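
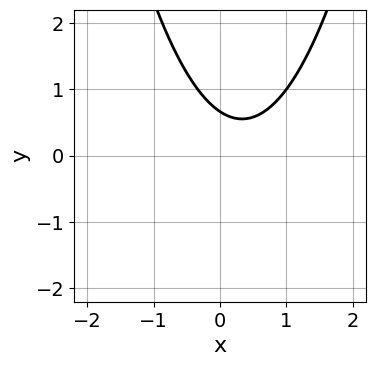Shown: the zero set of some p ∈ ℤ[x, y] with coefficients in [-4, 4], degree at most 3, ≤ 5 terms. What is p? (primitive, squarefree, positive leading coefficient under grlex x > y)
1. The degree is 2 — a generic line meets the curve in up to 2 points.
2. From the axis intercepts and sections: it misses every integer gridline on the x-axis.
3. Solving for integer coefficients yields p as stated.

3*x^2 - 2*x - 3*y + 2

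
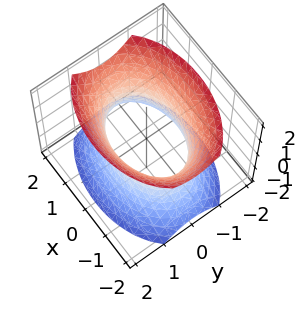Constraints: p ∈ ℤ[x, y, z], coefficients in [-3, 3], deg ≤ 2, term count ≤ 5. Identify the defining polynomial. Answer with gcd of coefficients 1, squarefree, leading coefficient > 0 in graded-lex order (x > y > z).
x^2 + 2*y^2 - z^2 - 2

(a) The degree is 2 — an hourglass — one-sheet hyperboloid; a quadric.
(b) Symmetries: it's symmetric under z → −z, forcing even powers of z; it's symmetric under y → −y, forcing even powers of y; mirror symmetry x ↦ −x ⇒ only even powers of x.
(c) From the axis intercepts and sections: among the integer gridlines, it crosses the y-axis at y ∈ {-1, 1}; it misses every integer gridline on the z-axis.
(d) Matching integer coefficients to the picture gives p.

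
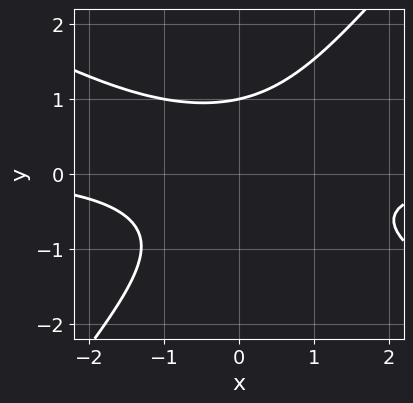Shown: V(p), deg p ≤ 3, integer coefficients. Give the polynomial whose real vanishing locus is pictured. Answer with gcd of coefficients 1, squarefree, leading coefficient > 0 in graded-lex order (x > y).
The degree is 3 — a generic line meets the curve in up to 3 points.
Checking where it meets the axes: it meets the y-axis at y = 1 (among the integer gridlines); no x-intercept at any integer in the box.
Together with the visible shape, these determine p as stated.

2*x^2*y + 2*x*y^2 - 3*y^3 + 3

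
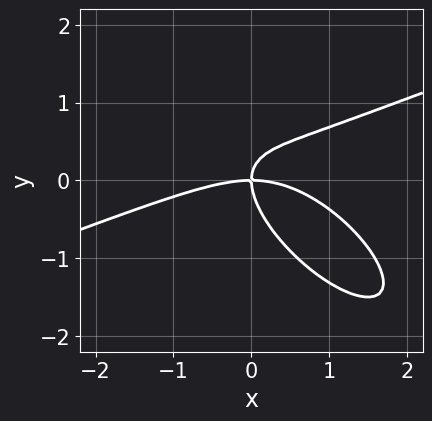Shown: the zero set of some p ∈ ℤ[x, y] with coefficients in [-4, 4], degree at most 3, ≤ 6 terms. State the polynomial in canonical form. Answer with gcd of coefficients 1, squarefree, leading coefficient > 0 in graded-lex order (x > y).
(a) The degree is 3 — no degree-2 curve has this shape.
(b) Checking where it meets the axes: one y-axis crossing is at y = 0; it crosses the x-axis at the gridline x = 0.
(c) Putting this together gives p.

x^3 - x^2*y - 3*x*y^2 - 3*y^3 + 3*x*y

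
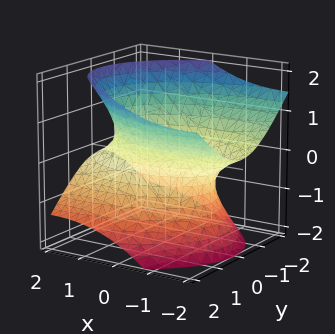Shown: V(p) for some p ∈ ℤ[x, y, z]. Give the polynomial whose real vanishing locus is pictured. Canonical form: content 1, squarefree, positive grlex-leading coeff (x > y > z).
1. deg p = 2. No degree-1 surface has this shape.
2. Checking where it meets the axes: among the integer gridlines, it crosses the y-axis at y ∈ {-1, 1}; it misses every integer gridline on the z-axis.
3. These observations pin down the coefficients.

x^2 + 3*x*z + 3*y^2 - 3*z^2 - 3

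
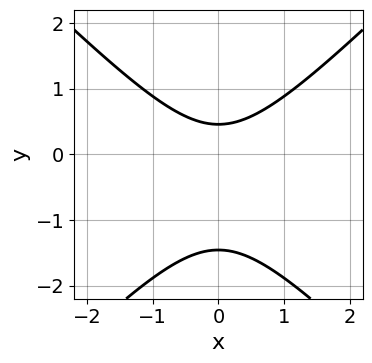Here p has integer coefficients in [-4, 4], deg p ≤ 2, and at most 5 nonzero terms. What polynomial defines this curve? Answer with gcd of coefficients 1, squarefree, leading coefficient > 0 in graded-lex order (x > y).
3*x^2 - 3*y^2 - 3*y + 2

(a) Degree: no degree-1 curve has this shape, so deg p = 2.
(b) Symmetries: mirror symmetry x ↦ −x ⇒ only even powers of x.
(c) Against the integer gridlines: it misses every integer gridline on the x-axis.
(d) The integer polynomial consistent with all of this is the stated p.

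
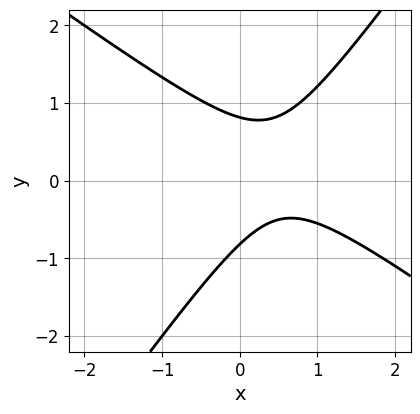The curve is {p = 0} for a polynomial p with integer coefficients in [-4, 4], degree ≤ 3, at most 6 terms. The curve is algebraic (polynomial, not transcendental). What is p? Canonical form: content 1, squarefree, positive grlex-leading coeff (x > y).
deg p = 2.
Against the integer gridlines: no x-intercept at any integer in the box.
Assembling these constraints gives the stated polynomial.

3*x^2 + 2*x*y - 3*y^2 - 3*x + 2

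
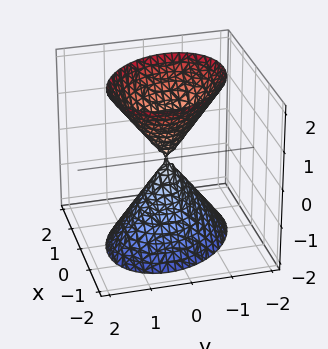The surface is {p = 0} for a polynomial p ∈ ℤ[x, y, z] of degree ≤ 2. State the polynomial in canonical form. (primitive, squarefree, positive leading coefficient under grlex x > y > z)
1. There are 2 components. Treating them together as one polynomial.
2. The degree is 2 — the shape is more complex than any degree-1 surface.
3. Against the integer gridlines: one x-axis crossing is at x = 0; it crosses the y-axis at the gridline y = 0; one z-axis crossing is at z = 0.
4. These observations pin down the coefficients.

2*x^2 + x*y + 2*y^2 - z^2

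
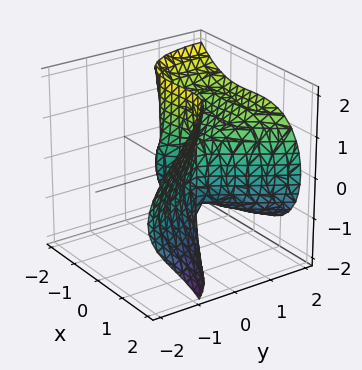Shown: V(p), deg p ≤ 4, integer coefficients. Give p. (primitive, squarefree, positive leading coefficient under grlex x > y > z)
1. deg p = 3. The shape is more complex than any degree-2 surface.
2. From the visible intercepts: it meets the y-axis at y = 0 (among the integer gridlines); every point of the z-axis in the box is on the surface; it meets the x-axis at x = 0 (among the integer gridlines).
3. These observations pin down the coefficients.

2*x^3 + 3*y*z^2 - 3*y^2 - x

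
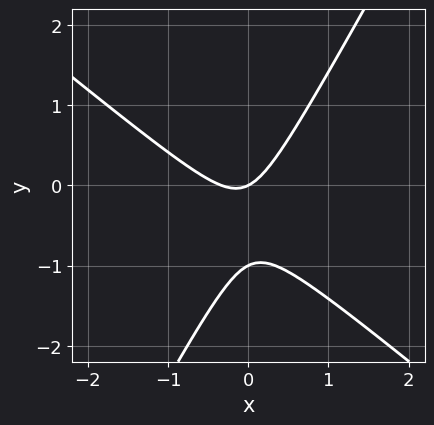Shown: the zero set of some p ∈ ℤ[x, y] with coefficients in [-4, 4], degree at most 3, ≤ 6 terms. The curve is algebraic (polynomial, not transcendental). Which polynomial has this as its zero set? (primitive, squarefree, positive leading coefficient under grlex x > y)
3*x^2 + 2*x*y - 2*y^2 + x - 2*y

1. Degree: no degree-1 curve has this shape, so deg p = 2.
2. From the visible intercepts: one x-axis crossing is at x = 0; the y-axis gridline crossings are at y ∈ {-1, 0}.
3. The integer polynomial consistent with all of this is the stated p.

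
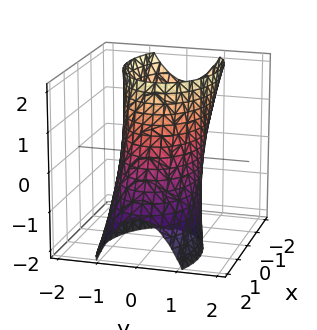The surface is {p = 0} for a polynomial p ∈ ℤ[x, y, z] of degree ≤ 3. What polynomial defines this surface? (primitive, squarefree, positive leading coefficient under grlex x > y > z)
1. deg p = 2. A generic line meets the surface in up to 2 points.
2. Against the integer gridlines: it misses every integer gridline on the z-axis; the y-axis gridline crossings are at y ∈ {-1, 1}.
3. Together with the visible shape, these determine p as stated.

x^2 + x*z + 2*y^2 - 2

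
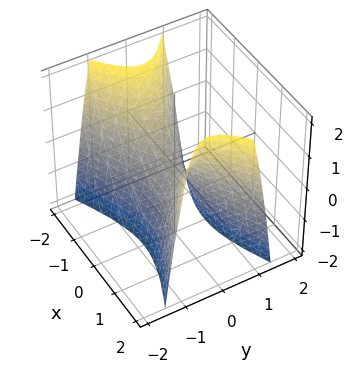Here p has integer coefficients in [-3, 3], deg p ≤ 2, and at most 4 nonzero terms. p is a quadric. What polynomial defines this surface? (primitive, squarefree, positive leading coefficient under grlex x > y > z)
x^2 - 3*y^2 - z

1. The degree is 2 — a hyperbolic paraboloid; a quadric.
2. Symmetries: the x ↦ −x reflection is a symmetry, so x appears only in even powers; mirror symmetry y ↦ −y ⇒ only even powers of y.
3. Observable constraints: it meets the x-axis at x = 0 (among the integer gridlines); it meets the y-axis at y = 0 (among the integer gridlines); one z-axis crossing is at z = 0.
4. Putting this together gives p.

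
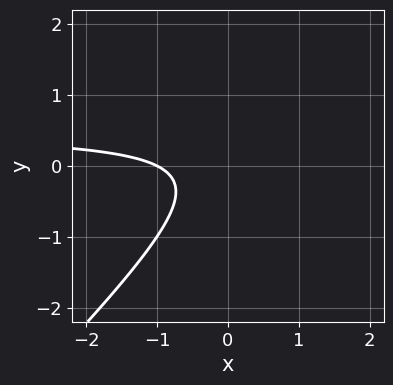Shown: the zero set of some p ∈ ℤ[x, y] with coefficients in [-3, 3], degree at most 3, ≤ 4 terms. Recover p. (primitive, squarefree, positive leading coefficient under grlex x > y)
2*x*y - 2*y^2 - x - 1

First, degree: no degree-1 curve has this shape, so deg p = 2.
Next, from the axis intercepts and sections: one x-axis crossing is at x = -1; it misses every integer gridline on the y-axis.
Finally, fitting integer coefficients to these (and the overall shape) gives p.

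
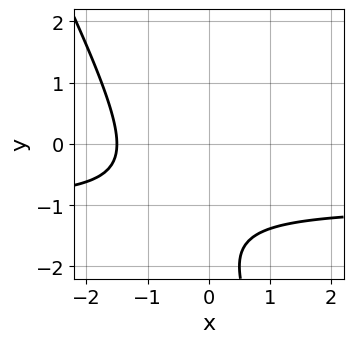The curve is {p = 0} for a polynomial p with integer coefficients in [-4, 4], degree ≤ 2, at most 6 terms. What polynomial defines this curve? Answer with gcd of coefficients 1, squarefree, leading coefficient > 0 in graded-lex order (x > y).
2*x*y + y^2 + 2*x + 3*y + 3

First, degree: no degree-1 curve has this shape, so deg p = 2.
Next, checking where it meets the axes: no y-intercept at any integer in the box.
Finally, fitting integer coefficients to these (and the overall shape) gives p.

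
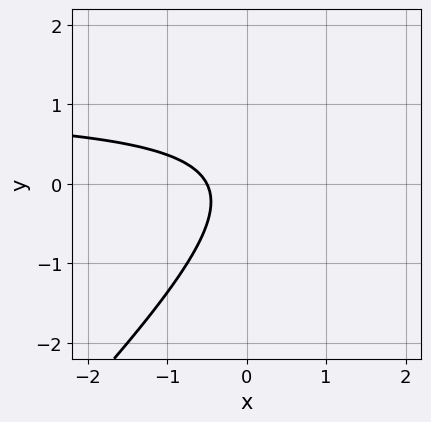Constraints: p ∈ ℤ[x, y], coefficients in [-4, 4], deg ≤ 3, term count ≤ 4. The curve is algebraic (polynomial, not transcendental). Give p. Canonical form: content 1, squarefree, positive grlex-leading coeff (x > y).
1. deg p = 2. A generic line meets the curve in up to 2 points.
2. Reading off the gridlines: the curve avoids every integer y-axis point in the box.
3. Together with the visible shape, these determine p as stated.

2*x*y - 2*y^2 - 2*x - 1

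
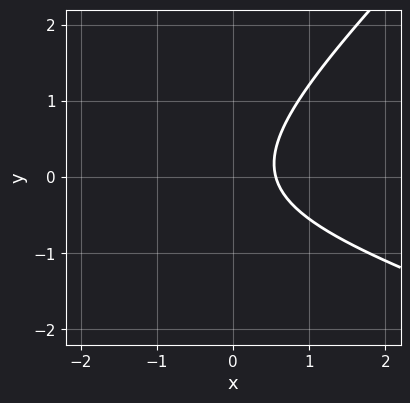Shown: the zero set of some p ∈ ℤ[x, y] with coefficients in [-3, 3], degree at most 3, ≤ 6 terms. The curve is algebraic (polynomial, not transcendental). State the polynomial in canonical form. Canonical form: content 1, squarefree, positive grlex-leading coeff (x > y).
The degree is 2 — no degree-1 curve has this shape.
Against the integer gridlines: no y-intercept at any integer in the box.
Putting this together gives p.

x^2 + 2*x*y - 3*y^2 + 3*x - 2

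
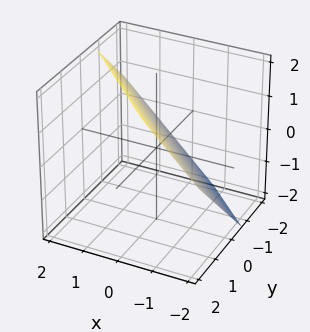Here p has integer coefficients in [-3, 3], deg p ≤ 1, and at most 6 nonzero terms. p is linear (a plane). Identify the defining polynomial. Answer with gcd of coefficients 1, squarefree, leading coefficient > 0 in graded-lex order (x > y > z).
First, the degree is 1 — every cross-section is a straight line — this is a plane.
Finally, putting this together gives p.

3*x + 3*y - 3*z + 2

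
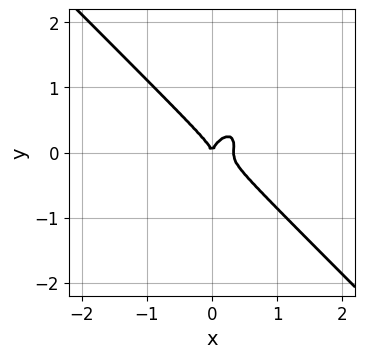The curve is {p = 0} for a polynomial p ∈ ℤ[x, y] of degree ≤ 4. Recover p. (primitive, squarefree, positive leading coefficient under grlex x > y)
3*x^3 - x*y^2 + 2*y^3 - x^2

First, degree: a generic line meets the curve in up to 3 points, so deg p = 3.
Next, against the integer gridlines: it meets the y-axis at y = 0 (among the integer gridlines); it meets the x-axis at x = 0 (among the integer gridlines).
Finally, the integer polynomial consistent with all of this is the stated p.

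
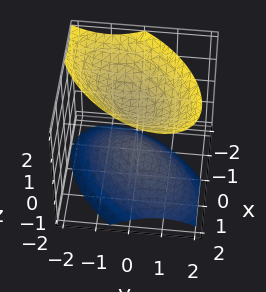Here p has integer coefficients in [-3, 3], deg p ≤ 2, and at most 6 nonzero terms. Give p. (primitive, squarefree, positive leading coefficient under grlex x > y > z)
3*x^2 - 3*x*y + x*z + 3*y^2 - 3*z^2 + 2

I count 2 distinct pieces. They look like related sheets of one shape, so recover p as a whole.
The degree is 2 — a generic line meets the surface in up to 2 points.
From the axis intercepts and sections: the surface avoids every integer x-axis point in the box; the surface avoids every integer y-axis point in the box.
Fitting integer coefficients to these (and the overall shape) gives p.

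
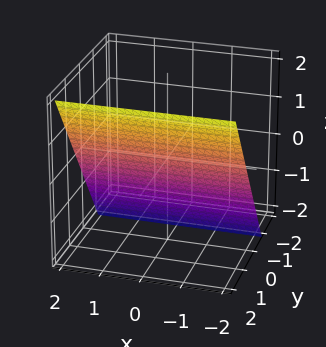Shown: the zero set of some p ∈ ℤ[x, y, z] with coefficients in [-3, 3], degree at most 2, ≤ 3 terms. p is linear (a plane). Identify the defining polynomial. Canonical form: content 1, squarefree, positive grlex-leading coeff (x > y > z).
First, deg p = 1.
Then, against the integer gridlines: it crosses the z-axis at the gridline z = -1; the surface avoids every integer x-axis point in the box.
Finally, the integer polynomial consistent with all of this is the stated p.

3*y - 2*z - 2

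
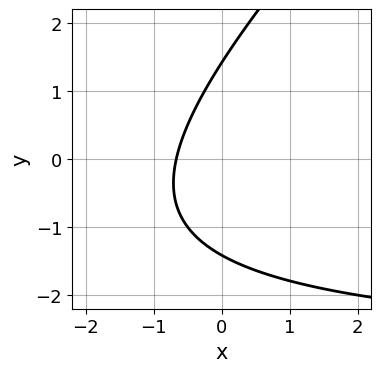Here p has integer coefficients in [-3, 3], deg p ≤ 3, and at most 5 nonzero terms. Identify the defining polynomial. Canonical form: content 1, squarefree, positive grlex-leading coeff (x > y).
x*y - y^2 + 3*x + 2

Degree: a generic line meets the curve in up to 2 points, so deg p = 2.
Putting this together gives p.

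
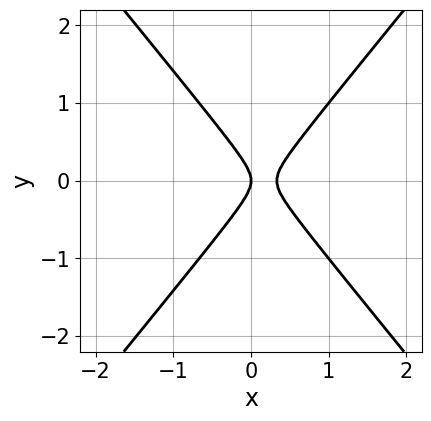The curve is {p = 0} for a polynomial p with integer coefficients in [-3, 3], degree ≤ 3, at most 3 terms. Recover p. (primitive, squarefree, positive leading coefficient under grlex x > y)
3*x^2 - 2*y^2 - x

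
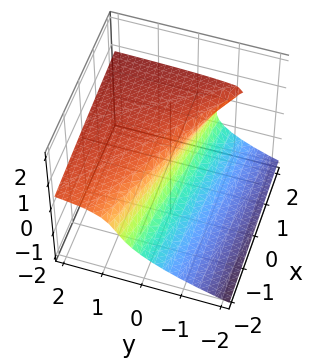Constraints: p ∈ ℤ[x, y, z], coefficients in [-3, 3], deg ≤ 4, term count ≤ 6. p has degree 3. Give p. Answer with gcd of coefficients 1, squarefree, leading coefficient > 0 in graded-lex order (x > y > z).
3*z^3 + 3*y*z - x - 3*y

1. The degree is 3 — no degree-2 surface has this shape.
2. From the visible intercepts: one y-axis crossing is at y = 0; one x-axis crossing is at x = 0.
3. These observations pin down the coefficients.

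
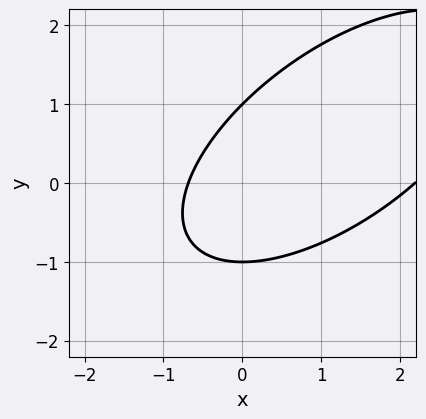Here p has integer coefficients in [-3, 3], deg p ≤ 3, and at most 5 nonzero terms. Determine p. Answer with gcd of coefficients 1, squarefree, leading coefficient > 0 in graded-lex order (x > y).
1. The degree is 2 — a generic line meets the curve in up to 2 points.
2. Observable constraints: the y-axis gridline crossings are at y ∈ {-1, 1}.
3. Fitting integer coefficients to these (and the overall shape) gives p.

2*x^2 - 3*x*y + 3*y^2 - 3*x - 3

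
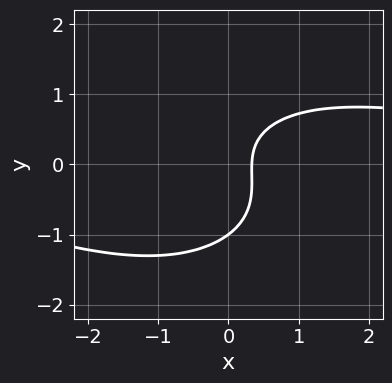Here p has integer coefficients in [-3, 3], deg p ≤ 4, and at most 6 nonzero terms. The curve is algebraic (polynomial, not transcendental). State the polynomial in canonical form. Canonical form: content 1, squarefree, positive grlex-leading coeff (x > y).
Degree: no degree-2 curve has this shape, so deg p = 3.
Reading off the gridlines: it crosses the y-axis at the gridline y = -1.
The integer polynomial consistent with all of this is the stated p.

x^2*y + 2*y^3 + y^2 - 3*x + 1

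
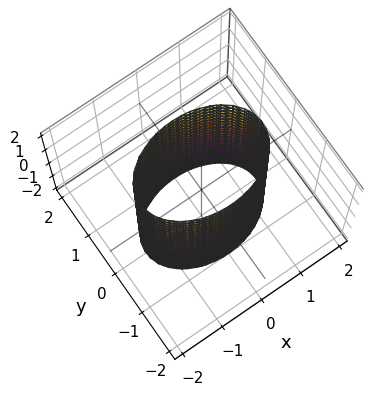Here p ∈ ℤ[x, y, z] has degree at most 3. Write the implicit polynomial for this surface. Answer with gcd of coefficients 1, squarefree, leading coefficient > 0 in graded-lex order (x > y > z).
x^2 + 2*y^2 - 2

First, the degree is 2 — a cylinder; a quadric.
Then, symmetries: mirror symmetry x ↦ −x ⇒ only even powers of x; mirror symmetry z ↦ −z ⇒ only even powers of z; it's symmetric under y → −y, forcing even powers of y.
Then, checking where it meets the axes: it misses every integer gridline on the z-axis; among the integer gridlines, it crosses the y-axis at y ∈ {-1, 1}.
Finally, putting this together gives p.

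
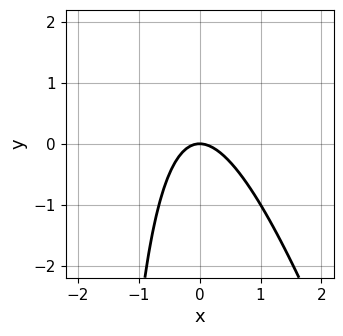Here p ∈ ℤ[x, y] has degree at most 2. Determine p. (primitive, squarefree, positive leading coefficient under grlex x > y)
1. deg p = 2. A generic line meets the curve in up to 2 points.
2. Checking where it meets the axes: it crosses the x-axis at the gridline x = 0; it crosses the y-axis at the gridline y = 0.
3. Putting this together gives p.

3*x^2 + x*y + 2*y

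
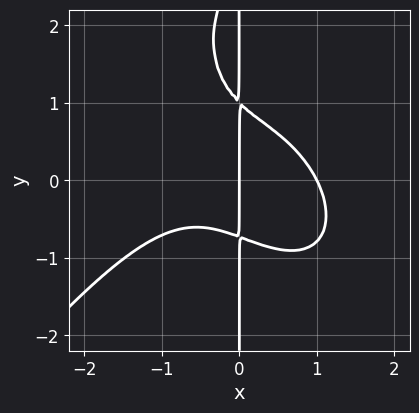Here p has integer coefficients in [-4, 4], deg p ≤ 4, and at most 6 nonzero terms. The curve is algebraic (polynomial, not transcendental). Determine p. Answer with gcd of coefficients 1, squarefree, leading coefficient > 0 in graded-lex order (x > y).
2*x^4 - x*y^3 + 3*x^2*y + 3*x*y^2 - 2*x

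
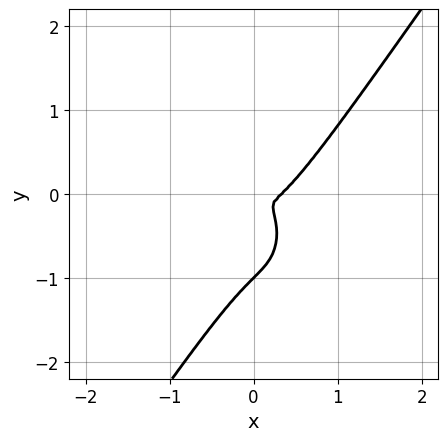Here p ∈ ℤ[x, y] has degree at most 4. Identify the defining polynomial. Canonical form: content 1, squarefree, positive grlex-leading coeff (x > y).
3*x^3 - y^3 - x^2 - x*y - y^2

The degree is 3 — a generic line meets the curve in up to 3 points.
Observable constraints: it meets the y-axis at y = -1 (among the integer gridlines).
Assembling these constraints gives the stated polynomial.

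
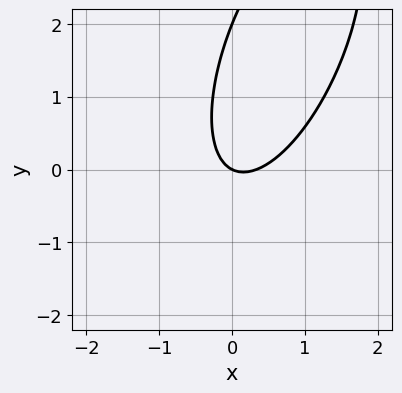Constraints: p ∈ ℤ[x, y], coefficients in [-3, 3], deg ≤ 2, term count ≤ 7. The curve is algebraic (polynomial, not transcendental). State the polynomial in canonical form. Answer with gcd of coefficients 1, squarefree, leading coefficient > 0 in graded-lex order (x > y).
deg p = 2.
Reading off the gridlines: it meets the x-axis at x = 0 (among the integer gridlines); among the integer gridlines, it crosses the y-axis at y ∈ {0, 2}.
Fitting integer coefficients to these (and the overall shape) gives p.

3*x^2 - 2*x*y + y^2 - x - 2*y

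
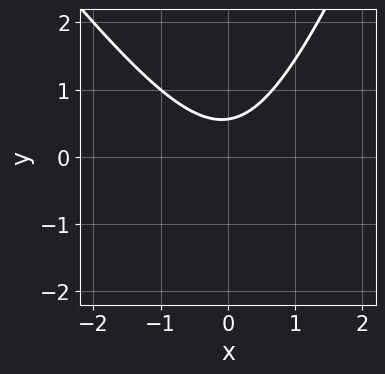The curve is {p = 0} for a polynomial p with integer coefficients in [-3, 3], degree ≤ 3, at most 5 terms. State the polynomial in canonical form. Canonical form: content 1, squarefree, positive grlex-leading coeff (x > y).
3*x^2 + x*y - y^2 - 3*y + 2

1. The degree is 2 — no degree-1 curve has this shape.
2. From the visible intercepts: the curve avoids every integer x-axis point in the box.
3. Solving for integer coefficients yields p as stated.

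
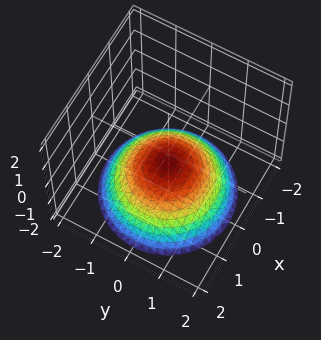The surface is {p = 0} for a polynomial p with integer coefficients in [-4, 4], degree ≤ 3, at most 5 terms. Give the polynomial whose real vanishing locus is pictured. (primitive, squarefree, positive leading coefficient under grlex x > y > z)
Degree: a generic line meets the surface in up to 2 points, so deg p = 2.
Symmetries: rotational symmetry about the z-axis ⇒ p depends on x, y only through x² + y².
Checking where it meets the axes: no y-intercept at any integer in the box; a circular section at z = -2 has radius between 1 and 2; no x-intercept at any integer in the box.
These observations pin down the coefficients.

x^2 + y^2 + 2*z + 1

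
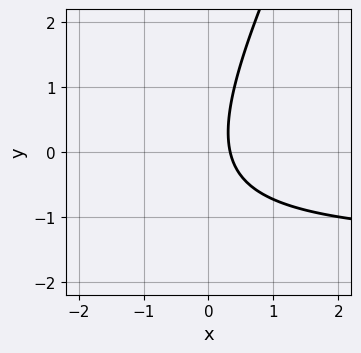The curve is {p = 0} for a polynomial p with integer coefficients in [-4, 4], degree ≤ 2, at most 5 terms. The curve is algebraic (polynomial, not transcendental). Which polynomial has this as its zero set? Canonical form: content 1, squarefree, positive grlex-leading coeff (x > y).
First, deg p = 2. No degree-1 curve has this shape.
Next, from the axis intercepts and sections: no y-intercept at any integer in the box.
Finally, assembling these constraints gives the stated polynomial.

2*x*y - y^2 + 3*x - 1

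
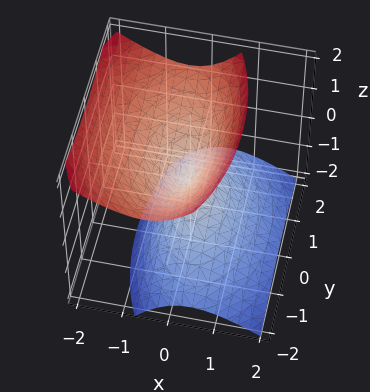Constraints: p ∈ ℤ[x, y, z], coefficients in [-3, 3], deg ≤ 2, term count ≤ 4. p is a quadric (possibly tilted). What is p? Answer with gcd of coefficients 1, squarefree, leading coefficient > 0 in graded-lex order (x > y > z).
The picture has 2 separate pieces.
Degree: no degree-1 surface has this shape, so deg p = 2.
Observable constraints: it crosses the y-axis at the gridline y = 0; one z-axis crossing is at z = 0.
Fitting integer coefficients to these (and the overall shape) gives p.

3*x^2 + 2*x*z + y^2 - 2*z^2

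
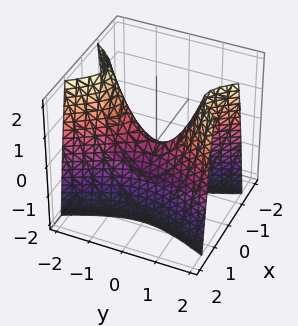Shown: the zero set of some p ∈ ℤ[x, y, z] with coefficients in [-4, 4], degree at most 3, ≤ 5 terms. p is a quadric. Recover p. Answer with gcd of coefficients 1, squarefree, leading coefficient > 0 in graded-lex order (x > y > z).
3*x^2 - y^2 + z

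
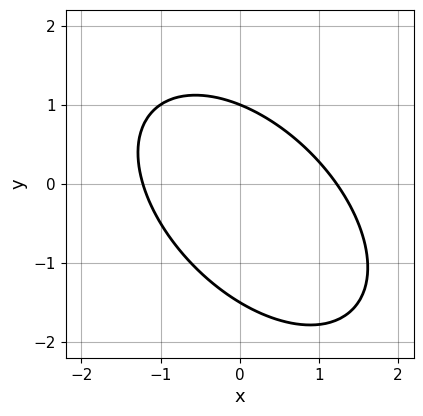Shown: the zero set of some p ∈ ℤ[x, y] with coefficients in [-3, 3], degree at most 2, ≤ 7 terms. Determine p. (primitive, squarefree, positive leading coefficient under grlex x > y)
deg p = 2.
From the visible intercepts: it meets the y-axis at y = 1 (among the integer gridlines).
The integer polynomial consistent with all of this is the stated p.

2*x^2 + 2*x*y + 2*y^2 + y - 3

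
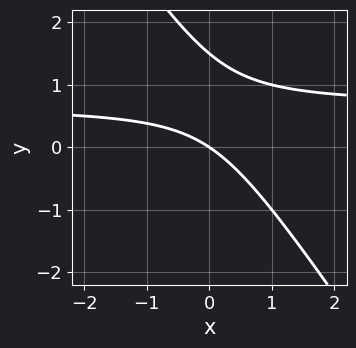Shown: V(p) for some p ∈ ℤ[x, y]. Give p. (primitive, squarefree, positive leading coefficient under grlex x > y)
3*x*y + 2*y^2 - 2*x - 3*y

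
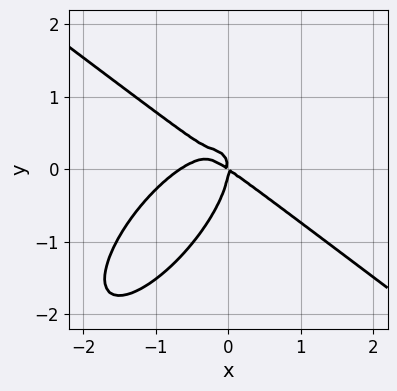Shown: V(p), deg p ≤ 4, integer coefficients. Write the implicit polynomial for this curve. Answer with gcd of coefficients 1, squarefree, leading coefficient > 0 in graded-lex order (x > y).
3*x^3 - 3*x*y^2 + 3*y^3 + 2*x^2 + 3*x*y

deg p = 3.
From the axis intercepts and sections: one y-axis crossing is at y = 0; it meets the x-axis at x = 0 (among the integer gridlines).
Fitting integer coefficients to these (and the overall shape) gives p.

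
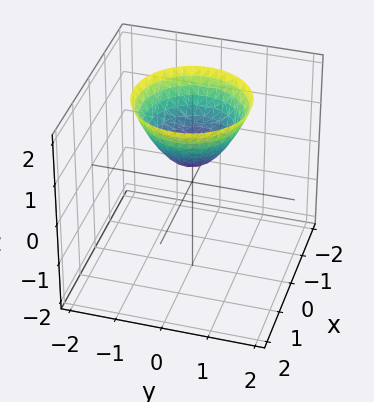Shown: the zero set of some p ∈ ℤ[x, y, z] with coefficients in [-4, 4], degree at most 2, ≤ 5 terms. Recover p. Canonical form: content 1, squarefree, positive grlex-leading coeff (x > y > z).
2*x^2 + 2*y^2 - 2*z + 1

The degree is 2 — no degree-1 surface has this shape.
Symmetries: rotational symmetry about the z-axis ⇒ p depends on x, y only through x² + y².
From the visible intercepts: no y-intercept at any integer in the box; a circular section at z = 1 has radius between 0 and 1.
Matching integer coefficients to the picture gives p.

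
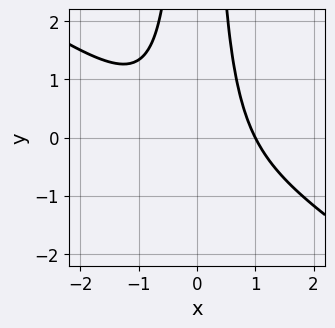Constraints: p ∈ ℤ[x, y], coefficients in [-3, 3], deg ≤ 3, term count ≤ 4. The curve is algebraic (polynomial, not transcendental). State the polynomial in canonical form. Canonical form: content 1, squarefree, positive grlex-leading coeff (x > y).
(a) deg p = 3.
(b) Reading off the gridlines: it crosses the x-axis at the gridline x = 1; it misses every integer gridline on the y-axis.
(c) Solving for integer coefficients yields p as stated.

2*x^3 + 3*x^2*y - 2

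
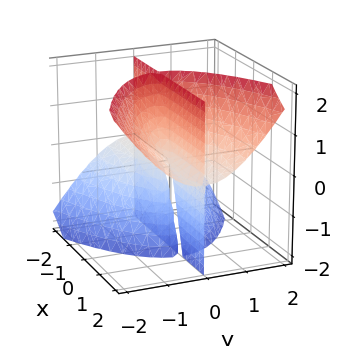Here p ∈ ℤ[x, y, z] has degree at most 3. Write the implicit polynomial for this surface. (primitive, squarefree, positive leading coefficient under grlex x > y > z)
(a) There are 3 components. They look like related sheets of one shape, so recover p as a whole.
(b) deg p = 3. A generic line meets the surface in up to 3 points.
(c) Checking where it meets the axes: the visible x-axis segment lies entirely on the surface; it crosses the y-axis at the gridline y = 0; every point of the z-axis in the box is on the surface.
(d) Solving for integer coefficients yields p as stated.

3*x*y*z - 3*y^3 + y*z^2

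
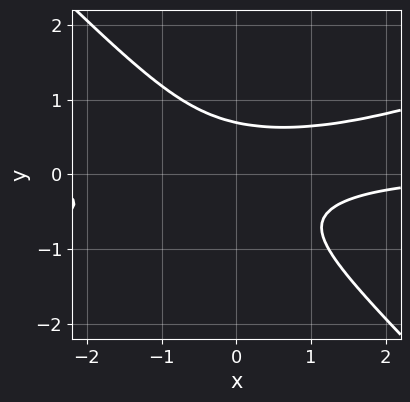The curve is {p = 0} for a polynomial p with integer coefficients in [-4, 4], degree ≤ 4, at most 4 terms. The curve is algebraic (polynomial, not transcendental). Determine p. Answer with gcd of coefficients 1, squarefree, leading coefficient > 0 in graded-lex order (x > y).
x^2*y - 2*x*y^2 - 3*y^3 + 1

The degree is 3 — the shape is more complex than any degree-2 curve.
Checking where it meets the axes: it misses every integer gridline on the x-axis.
Solving for integer coefficients yields p as stated.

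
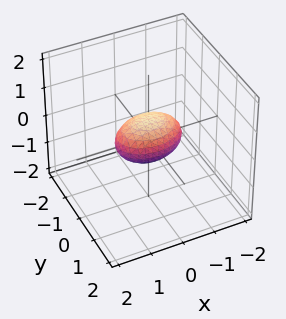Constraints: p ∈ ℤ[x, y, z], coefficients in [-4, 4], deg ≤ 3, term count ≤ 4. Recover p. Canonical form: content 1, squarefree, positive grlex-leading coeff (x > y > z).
x^2 + 2*y^2 + 2*z^2 - 1

1. Degree: bounded and convex; a quadric, so deg p = 2.
2. Symmetries: it's symmetric under z → −z, forcing even powers of z; mirror symmetry x ↦ −x ⇒ only even powers of x; mirror symmetry y ↦ −y ⇒ only even powers of y.
3. Observable constraints: the x-axis gridline crossings are at x ∈ {-1, 1}.
4. Fitting integer coefficients to these (and the overall shape) gives p.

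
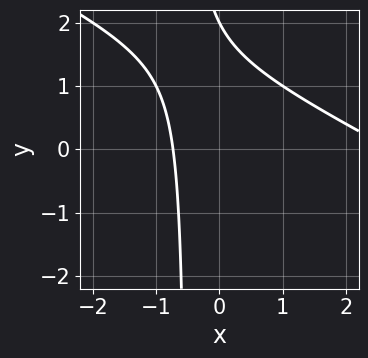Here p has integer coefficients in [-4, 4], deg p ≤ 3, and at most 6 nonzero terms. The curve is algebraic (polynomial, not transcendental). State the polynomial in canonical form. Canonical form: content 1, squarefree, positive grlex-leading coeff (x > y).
x^2 + 2*x*y - 2*x + y - 2

(a) Degree: no degree-1 curve has this shape, so deg p = 2.
(b) Against the integer gridlines: it crosses the y-axis at the gridline y = 2.
(c) Assembling these constraints gives the stated polynomial.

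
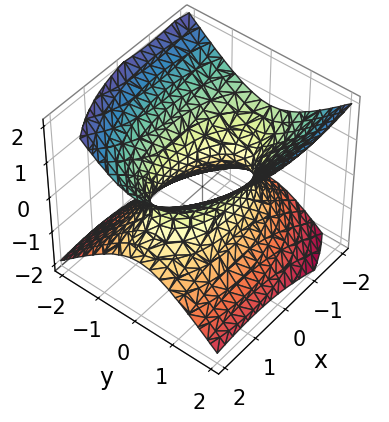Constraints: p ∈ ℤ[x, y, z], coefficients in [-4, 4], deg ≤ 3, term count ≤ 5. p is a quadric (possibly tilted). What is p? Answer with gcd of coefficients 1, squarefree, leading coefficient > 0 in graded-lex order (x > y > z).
First, the degree is 2 — no degree-1 surface has this shape.
Then, against the integer gridlines: the surface avoids every integer z-axis point in the box.
Finally, solving for integer coefficients yields p as stated.

x^2 + x*z + 3*y^2 - 3*z^2 - 2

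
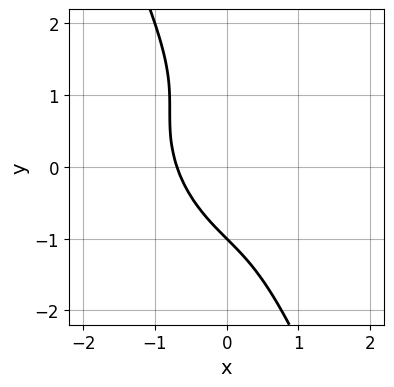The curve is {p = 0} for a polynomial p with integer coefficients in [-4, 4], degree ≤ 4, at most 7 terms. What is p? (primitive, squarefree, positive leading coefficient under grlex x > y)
3*x^3 + 3*x^2*y + 3*x*y^2 + y^3 + 1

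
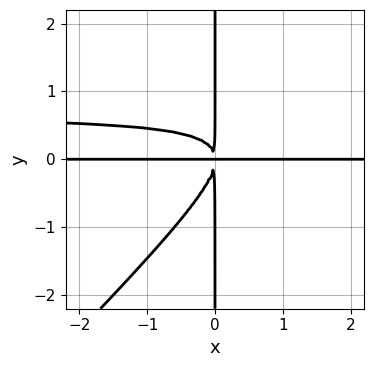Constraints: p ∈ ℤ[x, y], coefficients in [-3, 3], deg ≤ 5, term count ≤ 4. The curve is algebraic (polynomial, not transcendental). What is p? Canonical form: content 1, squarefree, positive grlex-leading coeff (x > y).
3*x^2*y^2 - 3*x*y^3 - 2*x^2*y

(a) Degree: the shape is more complex than any degree-3 curve, so deg p = 4.
(b) From the axis intercepts and sections: every point of the x-axis in the box is on the curve; every point of the y-axis in the box is on the curve.
(c) These observations pin down the coefficients.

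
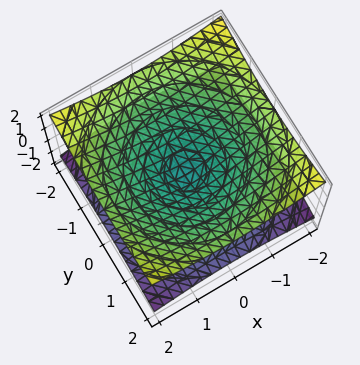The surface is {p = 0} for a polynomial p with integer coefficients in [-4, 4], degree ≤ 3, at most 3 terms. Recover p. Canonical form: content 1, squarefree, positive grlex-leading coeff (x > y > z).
x^2 + y^2 - 3*z^2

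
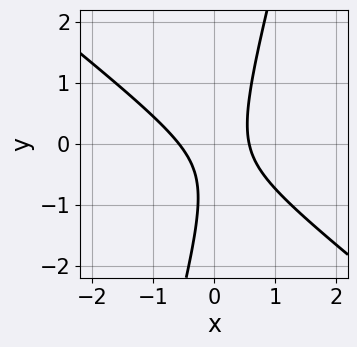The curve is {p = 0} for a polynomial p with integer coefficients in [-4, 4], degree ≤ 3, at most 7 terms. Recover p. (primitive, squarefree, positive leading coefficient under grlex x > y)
3*x^2 + 3*x*y - y^2 - y - 1

deg p = 2.
From the axis intercepts and sections: no y-intercept at any integer in the box.
Together with the visible shape, these determine p as stated.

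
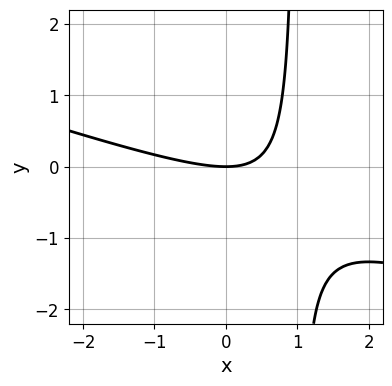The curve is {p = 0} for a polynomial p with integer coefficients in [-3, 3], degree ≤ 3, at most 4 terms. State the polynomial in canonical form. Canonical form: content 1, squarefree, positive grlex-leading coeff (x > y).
x^2 + 3*x*y - 3*y

1. Degree: the shape is more complex than any degree-1 curve, so deg p = 2.
2. Reading off the gridlines: it crosses the y-axis at the gridline y = 0; it crosses the x-axis at the gridline x = 0.
3. Fitting integer coefficients to these (and the overall shape) gives p.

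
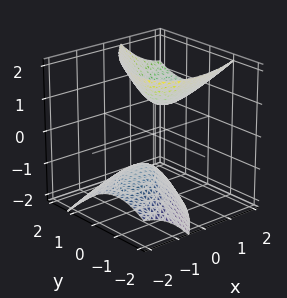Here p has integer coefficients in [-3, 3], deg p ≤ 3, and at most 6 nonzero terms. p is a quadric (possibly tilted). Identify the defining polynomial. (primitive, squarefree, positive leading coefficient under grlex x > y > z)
1. The picture has 2 separate pieces. Treating them together as one polynomial.
2. The degree is 2 — a generic line meets the surface in up to 2 points.
3. Reading off the gridlines: it misses every integer gridline on the x-axis; no y-intercept at any integer in the box.
4. The integer polynomial consistent with all of this is the stated p. Check: (0, 0, 1) on the z-axis lies on the surface, and p(0, 0, 1) = 0. ✓

2*x^2 - 3*x*y - 3*x*z + 3*y^2 - 2*z^2 + 2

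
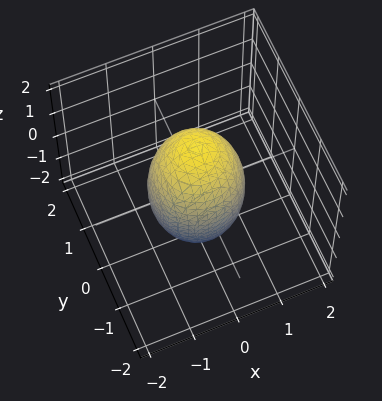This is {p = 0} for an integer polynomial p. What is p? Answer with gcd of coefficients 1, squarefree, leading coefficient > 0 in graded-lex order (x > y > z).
3*x^2 + 3*y^2 + z^2 - 3

First, degree: bounded and convex; a quadric, so deg p = 2.
Next, symmetries: rotational symmetry about the z-axis ⇒ p depends on x, y only through x² + y²; it's symmetric under z → −z, forcing even powers of z.
Then, reading off the gridlines: a circular section at z = 0 has radius exactly 1; among the integer gridlines, it crosses the x-axis at x ∈ {-1, 1}; the y-axis gridline crossings are at y ∈ {-1, 1}.
Finally, solving for integer coefficients yields p as stated.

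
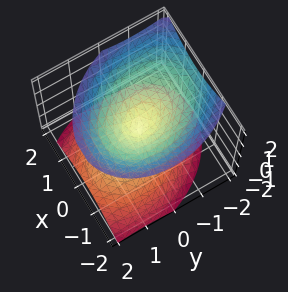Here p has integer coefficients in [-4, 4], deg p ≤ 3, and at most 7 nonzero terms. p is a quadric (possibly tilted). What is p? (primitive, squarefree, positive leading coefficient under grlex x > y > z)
3*x^2 + x*y + 2*y^2 + y*z - 3*z^2

First, there are 2 components. Treating them together as one polynomial.
Then, the degree is 2 — a generic line meets the surface in up to 2 points.
Then, against the integer gridlines: one z-axis crossing is at z = 0; it meets the y-axis at y = 0 (among the integer gridlines).
Finally, putting this together gives p.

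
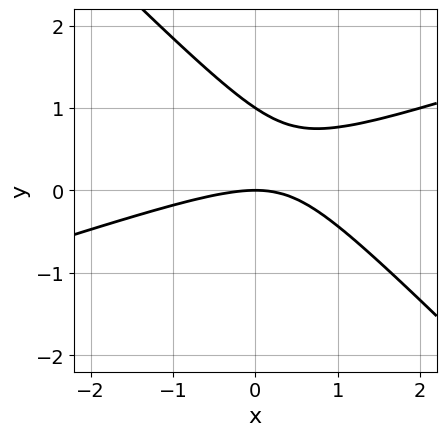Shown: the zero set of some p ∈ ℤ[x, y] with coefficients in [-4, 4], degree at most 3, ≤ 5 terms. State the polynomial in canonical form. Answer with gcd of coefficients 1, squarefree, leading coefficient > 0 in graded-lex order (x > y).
x^2 - 2*x*y - 3*y^2 + 3*y

1. Degree: a generic line meets the curve in up to 2 points, so deg p = 2.
2. Observable constraints: it crosses the x-axis at the gridline x = 0; among the integer gridlines, it crosses the y-axis at y ∈ {0, 1}.
3. Together with the visible shape, these determine p as stated.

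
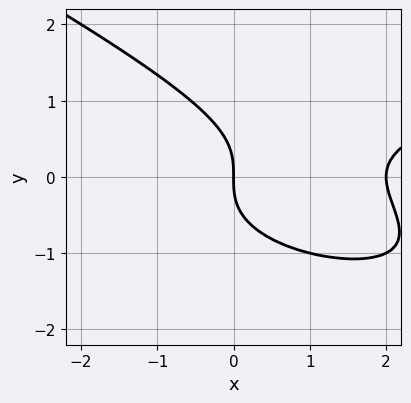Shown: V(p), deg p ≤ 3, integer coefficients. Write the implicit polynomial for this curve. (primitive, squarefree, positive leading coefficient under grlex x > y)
x*y^2 + 2*y^3 - x^2 + 2*x

First, deg p = 3. The shape is more complex than any degree-2 curve.
Next, checking where it meets the axes: among the integer gridlines, it crosses the x-axis at x ∈ {0, 2}; it meets the y-axis at y = 0 (among the integer gridlines).
Finally, fitting integer coefficients to these (and the overall shape) gives p.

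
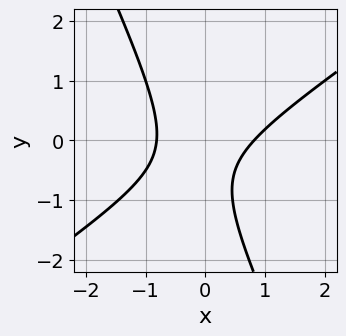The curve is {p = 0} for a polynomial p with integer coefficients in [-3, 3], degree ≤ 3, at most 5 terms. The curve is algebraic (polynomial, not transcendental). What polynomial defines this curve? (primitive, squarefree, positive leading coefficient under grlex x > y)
3*x^2 - 3*x*y - 2*y^2 - 2*y - 2

First, deg p = 2. The shape is more complex than any degree-1 curve.
Then, against the integer gridlines: the curve avoids every integer y-axis point in the box.
Finally, matching integer coefficients to the picture gives p.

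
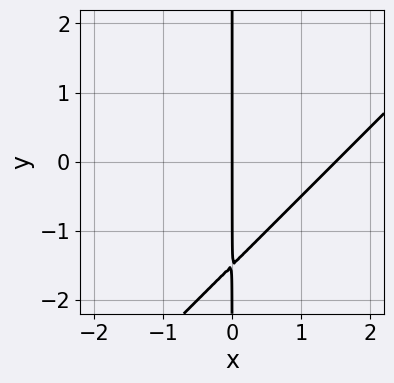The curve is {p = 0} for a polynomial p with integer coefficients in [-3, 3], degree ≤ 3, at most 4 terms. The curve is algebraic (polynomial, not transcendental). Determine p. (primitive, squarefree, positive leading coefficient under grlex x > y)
2*x^2 - 2*x*y - 3*x

First, the degree is 2 — no degree-1 curve has this shape.
Then, checking where it meets the axes: the visible y-axis segment lies entirely on the curve; one x-axis crossing is at x = 0.
Finally, matching integer coefficients to the picture gives p.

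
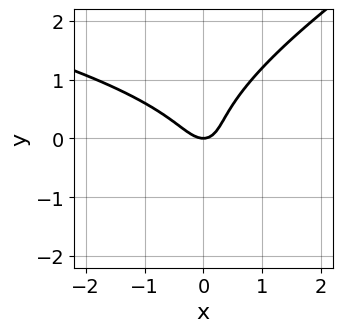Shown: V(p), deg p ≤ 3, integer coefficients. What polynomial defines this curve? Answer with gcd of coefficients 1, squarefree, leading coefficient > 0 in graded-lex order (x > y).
The degree is 3 — a generic line meets the curve in up to 3 points.
Against the integer gridlines: it crosses the x-axis at the gridline x = 0; it crosses the y-axis at the gridline y = 0.
These observations pin down the coefficients.

x*y^2 - 2*y^3 + 2*x^2 + x*y - y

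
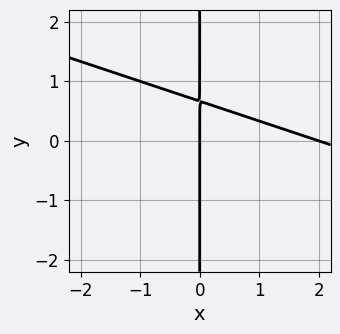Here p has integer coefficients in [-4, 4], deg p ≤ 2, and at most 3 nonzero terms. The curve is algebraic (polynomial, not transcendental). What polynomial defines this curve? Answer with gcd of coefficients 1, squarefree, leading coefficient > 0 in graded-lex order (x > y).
x^2 + 3*x*y - 2*x

1. The degree is 2 — no degree-1 curve has this shape.
2. Checking where it meets the axes: the x-axis gridline crossings are at x ∈ {0, 2}; the visible y-axis segment lies entirely on the curve.
3. Assembling these constraints gives the stated polynomial.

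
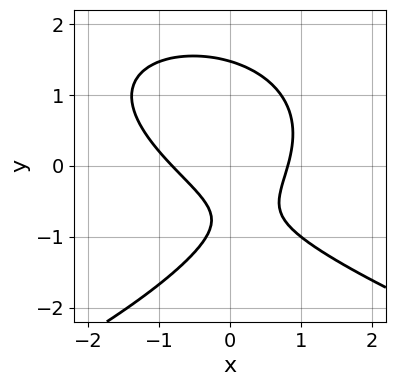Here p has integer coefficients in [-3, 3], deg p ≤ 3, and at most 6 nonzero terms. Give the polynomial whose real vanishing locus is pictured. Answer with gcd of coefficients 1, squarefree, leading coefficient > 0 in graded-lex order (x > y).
2*y^3 + 3*x^2 + 2*x*y - 3*y - 2

First, deg p = 3. The shape is more complex than any degree-2 curve.
Finally, solving for integer coefficients yields p as stated.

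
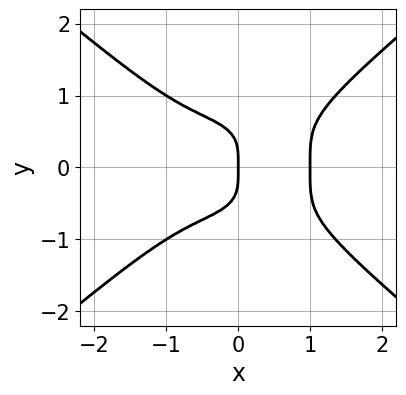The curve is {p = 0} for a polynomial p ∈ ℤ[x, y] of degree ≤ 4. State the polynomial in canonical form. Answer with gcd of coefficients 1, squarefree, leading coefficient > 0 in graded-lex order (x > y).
First, the degree is 4 — the shape is more complex than any degree-3 curve.
Next, symmetries: the y ↦ −y reflection is a symmetry, so y appears only in even powers.
Next, from the axis intercepts and sections: one y-axis crossing is at y = 0; among the integer gridlines, it crosses the x-axis at x ∈ {0, 1}.
Finally, solving for integer coefficients yields p as stated.

x^4 - 2*y^4 - x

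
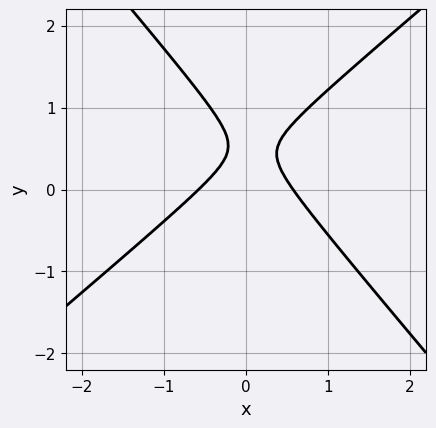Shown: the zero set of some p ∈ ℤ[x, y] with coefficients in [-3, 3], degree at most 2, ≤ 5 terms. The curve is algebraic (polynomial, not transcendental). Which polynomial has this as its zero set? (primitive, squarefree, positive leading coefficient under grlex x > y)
3*x^2 - x*y - 3*y^2 + 3*y - 1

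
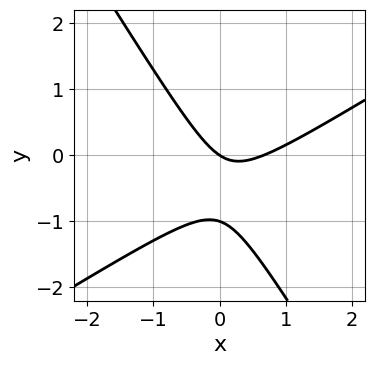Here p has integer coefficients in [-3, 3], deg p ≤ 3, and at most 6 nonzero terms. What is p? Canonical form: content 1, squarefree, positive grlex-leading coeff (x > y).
(a) Degree: a generic line meets the curve in up to 2 points, so deg p = 2.
(b) From the axis intercepts and sections: one x-axis crossing is at x = 0; among the integer gridlines, it crosses the y-axis at y ∈ {-1, 0}.
(c) Solving for integer coefficients yields p as stated.

3*x^2 - 3*x*y - 3*y^2 - 2*x - 3*y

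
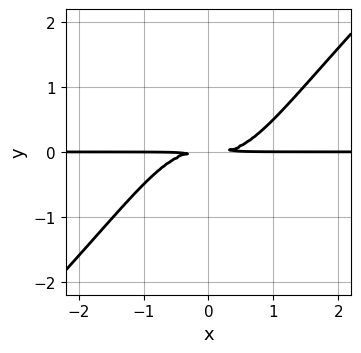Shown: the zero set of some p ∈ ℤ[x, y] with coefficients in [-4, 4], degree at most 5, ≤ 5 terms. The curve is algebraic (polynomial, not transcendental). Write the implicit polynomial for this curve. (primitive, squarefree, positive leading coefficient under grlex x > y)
x^3*y - x^2*y^2 - y^2

(a) deg p = 4. The shape is more complex than any degree-3 curve.
(b) Against the integer gridlines: the visible x-axis segment lies entirely on the curve.
(c) Together with the visible shape, these determine p as stated.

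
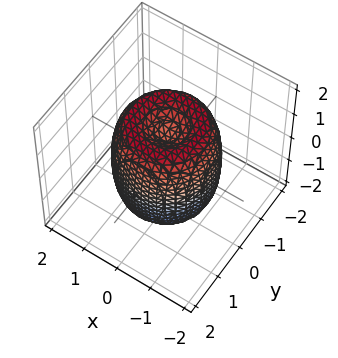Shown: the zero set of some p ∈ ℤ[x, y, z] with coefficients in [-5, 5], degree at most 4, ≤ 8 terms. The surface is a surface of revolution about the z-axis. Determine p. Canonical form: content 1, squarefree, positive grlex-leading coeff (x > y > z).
The degree is 4 — the shape is more complex than any degree-3 surface.
Symmetries: rotational symmetry about the z-axis ⇒ p depends on x, y only through x² + y².
Observable constraints: among the integer gridlines, it crosses the z-axis at z ∈ {-1, 1}; a circular section at z = 1 has radius between 1 and 2.
These observations pin down the coefficients.

2*x^4 + 4*x^2*y^2 + 2*y^4 - 3*x^2 - 3*y^2 + z^2 - 1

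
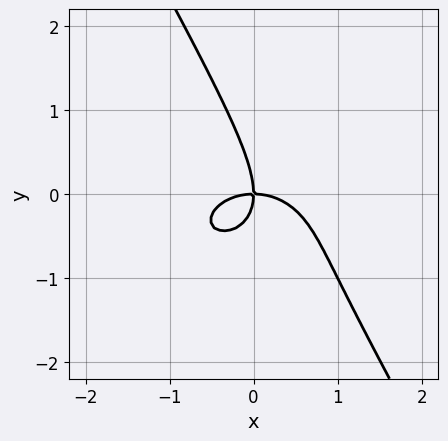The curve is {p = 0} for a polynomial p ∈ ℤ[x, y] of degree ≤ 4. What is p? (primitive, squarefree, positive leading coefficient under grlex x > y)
2*x^3 + 3*x*y^2 + 2*y^3 + 3*x*y

(a) The degree is 3 — no degree-2 curve has this shape.
(b) Checking where it meets the axes: one y-axis crossing is at y = 0; it meets the x-axis at x = 0 (among the integer gridlines).
(c) Putting this together gives p.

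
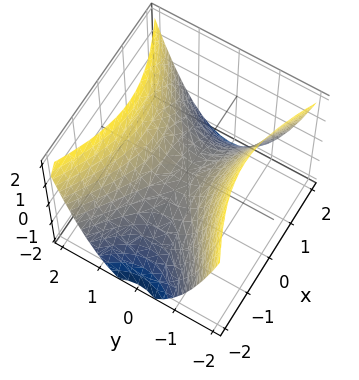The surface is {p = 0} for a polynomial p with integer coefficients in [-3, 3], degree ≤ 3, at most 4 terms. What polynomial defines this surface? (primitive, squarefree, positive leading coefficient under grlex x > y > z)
(a) deg p = 2. A hyperbolic paraboloid; a quadric.
(b) Symmetries: it's symmetric under x → −x, forcing even powers of x; the y ↦ −y reflection is a symmetry, so y appears only in even powers.
(c) Against the integer gridlines: it meets the x-axis at x = 0 (among the integer gridlines); one z-axis crossing is at z = 0.
(d) These observations pin down the coefficients.

x^2 - 2*y^2 + 2*z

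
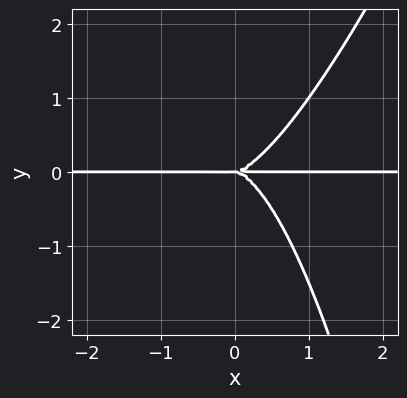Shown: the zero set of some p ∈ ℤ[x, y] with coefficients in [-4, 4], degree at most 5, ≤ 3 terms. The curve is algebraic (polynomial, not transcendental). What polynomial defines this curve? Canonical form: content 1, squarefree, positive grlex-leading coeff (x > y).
3*x^3*y - x^2*y^2 - 2*y^3

(a) Degree: the shape is more complex than any degree-3 curve, so deg p = 4.
(b) Reading off the gridlines: it crosses the y-axis at the gridline y = 0; the visible x-axis segment lies entirely on the curve.
(c) Together with the visible shape, these determine p as stated.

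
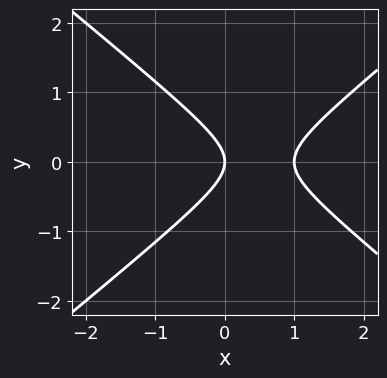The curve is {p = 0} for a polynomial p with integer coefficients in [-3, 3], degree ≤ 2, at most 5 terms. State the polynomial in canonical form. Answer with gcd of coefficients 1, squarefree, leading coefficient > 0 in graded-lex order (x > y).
2*x^2 - 3*y^2 - 2*x

Degree: a generic line meets the curve in up to 2 points, so deg p = 2.
Symmetries: it's symmetric under y → −y, forcing even powers of y.
Reading off the gridlines: among the integer gridlines, it crosses the x-axis at x ∈ {0, 1}; it crosses the y-axis at the gridline y = 0.
Matching integer coefficients to the picture gives p.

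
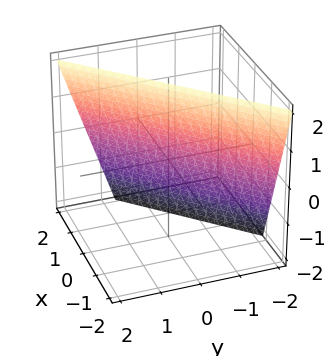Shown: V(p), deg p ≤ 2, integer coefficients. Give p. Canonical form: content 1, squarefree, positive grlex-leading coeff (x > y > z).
1. The degree is 1 — the surface is flat (a plane).
2. From the axis intercepts and sections: one z-axis crossing is at z = 2.
3. Together with the visible shape, these determine p as stated.

3*x - 3*y + z - 2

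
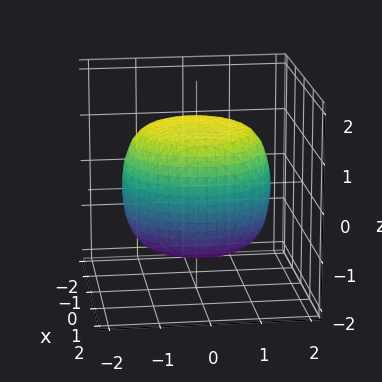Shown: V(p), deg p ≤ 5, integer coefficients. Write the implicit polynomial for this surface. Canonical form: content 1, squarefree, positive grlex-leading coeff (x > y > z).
First, deg p = 4.
Next, by symmetry, the surface is invariant under rotation about z: p = q(x² + y², z).
Then, checking where it meets the axes: a circular section at z = 0 has radius between 1 and 2.
Finally, assembling these constraints gives the stated polynomial.

x^4 + 2*x^2*y^2 + y^4 - x^2 - y^2 + 2*z^2 - 3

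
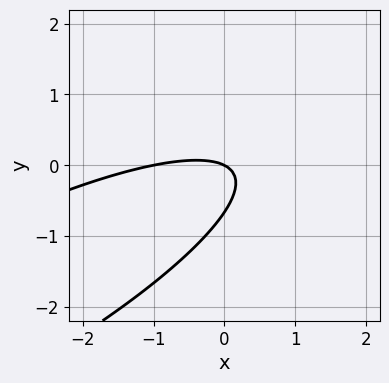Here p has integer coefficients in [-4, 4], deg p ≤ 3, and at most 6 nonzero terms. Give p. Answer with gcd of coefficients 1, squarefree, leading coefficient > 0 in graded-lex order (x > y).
x^2 - 3*x*y + 3*y^2 + x + 2*y

(a) deg p = 2. A generic line meets the curve in up to 2 points.
(b) Reading off the gridlines: among the integer gridlines, it crosses the x-axis at x ∈ {-1, 0}; one y-axis crossing is at y = 0.
(c) Solving for integer coefficients yields p as stated.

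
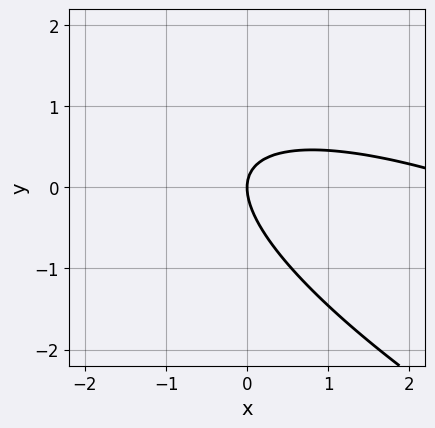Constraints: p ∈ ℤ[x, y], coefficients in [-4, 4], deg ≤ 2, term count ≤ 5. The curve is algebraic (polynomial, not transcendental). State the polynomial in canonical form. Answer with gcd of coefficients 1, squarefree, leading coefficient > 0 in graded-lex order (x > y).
1. Degree: a generic line meets the curve in up to 2 points, so deg p = 2.
2. From the visible intercepts: one x-axis crossing is at x = 0; it meets the y-axis at y = 0 (among the integer gridlines).
3. Solving for integer coefficients yields p as stated.

x^2 + 3*x*y + 3*y^2 - 3*x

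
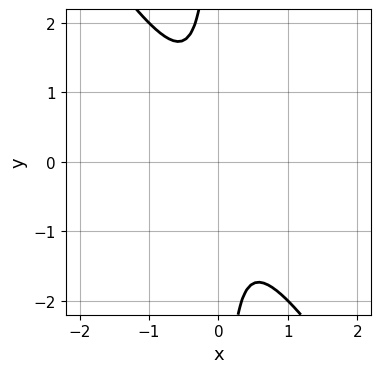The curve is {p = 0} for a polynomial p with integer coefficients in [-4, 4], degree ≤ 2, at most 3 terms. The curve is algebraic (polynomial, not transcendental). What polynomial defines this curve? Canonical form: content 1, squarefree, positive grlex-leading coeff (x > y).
3*x^2 + 2*x*y + 1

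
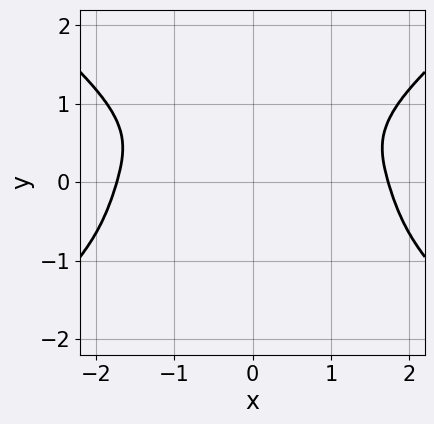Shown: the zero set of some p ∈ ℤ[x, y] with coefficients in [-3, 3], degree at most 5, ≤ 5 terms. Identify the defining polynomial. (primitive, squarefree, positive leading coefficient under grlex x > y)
x^4 - 3*y^4 + x^2*y - 3*x^2 - 2*y^2

First, degree: the shape is more complex than any degree-3 curve, so deg p = 4.
Then, symmetries: the x ↦ −x reflection is a symmetry, so x appears only in even powers.
Finally, together with the visible shape, these determine p as stated.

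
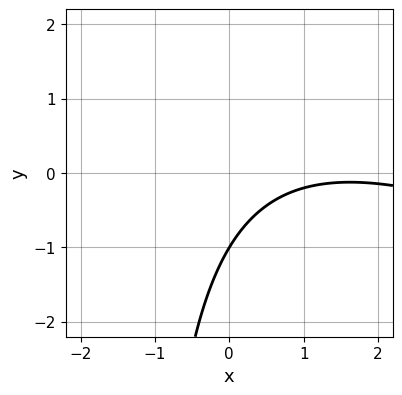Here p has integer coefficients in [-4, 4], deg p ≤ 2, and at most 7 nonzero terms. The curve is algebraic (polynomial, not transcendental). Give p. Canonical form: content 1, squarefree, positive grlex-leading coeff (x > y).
x^2 + 2*x*y - 3*x + 3*y + 3

The degree is 2 — a generic line meets the curve in up to 2 points.
Reading off the gridlines: it misses every integer gridline on the x-axis; it meets the y-axis at y = -1 (among the integer gridlines).
Putting this together gives p.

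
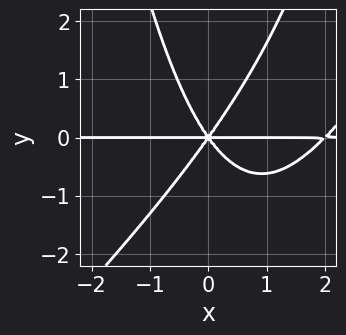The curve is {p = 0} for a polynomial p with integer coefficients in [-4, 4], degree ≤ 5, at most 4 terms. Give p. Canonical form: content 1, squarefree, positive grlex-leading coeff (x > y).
(a) The degree is 4 — the shape is more complex than any degree-3 curve.
(b) Observable constraints: every point of the x-axis in the box is on the curve; it meets the y-axis at y = 0 (among the integer gridlines).
(c) Solving for integer coefficients yields p as stated.

x^3*y - x^2*y^2 - 2*x^2*y + y^3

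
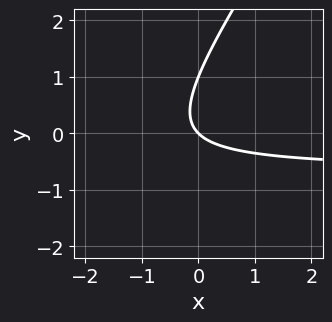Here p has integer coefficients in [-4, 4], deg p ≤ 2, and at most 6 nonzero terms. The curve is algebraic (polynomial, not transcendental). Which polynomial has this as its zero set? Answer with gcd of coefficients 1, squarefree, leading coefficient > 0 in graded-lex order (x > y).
(a) Degree: the shape is more complex than any degree-1 curve, so deg p = 2.
(b) From the axis intercepts and sections: it crosses the x-axis at the gridline x = 0; the y-axis gridline crossings are at y ∈ {0, 1}.
(c) Fitting integer coefficients to these (and the overall shape) gives p.

3*x*y - 2*y^2 + 2*x + 2*y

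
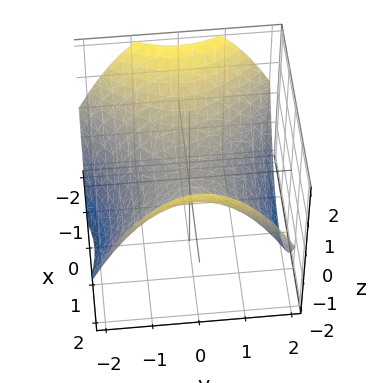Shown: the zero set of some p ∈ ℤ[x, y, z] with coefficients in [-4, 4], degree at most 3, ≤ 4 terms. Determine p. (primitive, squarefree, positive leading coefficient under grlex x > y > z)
x^2 - y^2 - 2*z

First, the degree is 2 — a saddle surface; a quadric.
Then, symmetries: the y ↦ −y reflection is a symmetry, so y appears only in even powers; mirror symmetry x ↦ −x ⇒ only even powers of x.
Then, checking where it meets the axes: it meets the y-axis at y = 0 (among the integer gridlines); it meets the z-axis at z = 0 (among the integer gridlines).
Finally, assembling these constraints gives the stated polynomial.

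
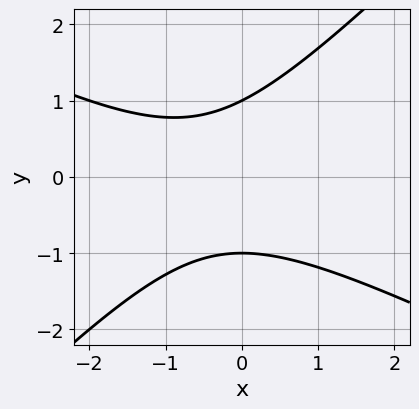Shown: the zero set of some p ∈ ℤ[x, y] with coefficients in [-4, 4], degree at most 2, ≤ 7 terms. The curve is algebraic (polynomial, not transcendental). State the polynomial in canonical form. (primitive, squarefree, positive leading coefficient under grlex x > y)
x^2 + x*y - 2*y^2 + x + 2

First, deg p = 2.
Then, observable constraints: the curve avoids every integer x-axis point in the box; among the integer gridlines, it crosses the y-axis at y ∈ {-1, 1}.
Finally, assembling these constraints gives the stated polynomial.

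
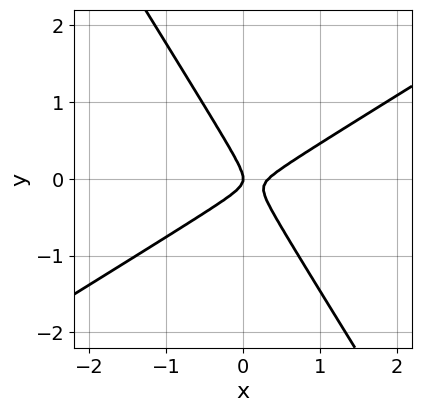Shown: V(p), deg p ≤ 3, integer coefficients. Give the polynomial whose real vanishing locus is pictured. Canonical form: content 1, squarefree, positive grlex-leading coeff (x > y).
deg p = 2. A generic line meets the curve in up to 2 points.
From the axis intercepts and sections: it meets the x-axis at x = 0 (among the integer gridlines); it crosses the y-axis at the gridline y = 0.
Solving for integer coefficients yields p as stated.

3*x^2 - 3*x*y - 3*y^2 - x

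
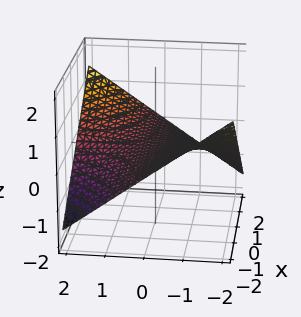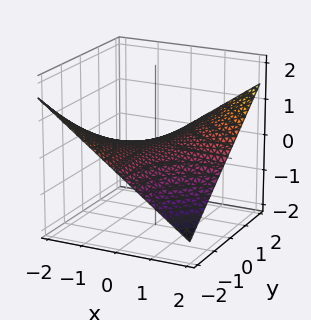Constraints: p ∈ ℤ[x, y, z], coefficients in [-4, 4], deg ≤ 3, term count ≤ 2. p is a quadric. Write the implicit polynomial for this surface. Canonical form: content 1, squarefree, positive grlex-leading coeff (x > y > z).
First, degree: a saddle surface; a quadric, so deg p = 2.
Then, from the axis intercepts and sections: every point of the y-axis in the box is on the surface; the visible x-axis segment lies entirely on the surface; it crosses the z-axis at the gridline z = 0.
Finally, putting this together gives p.

x*y - 3*z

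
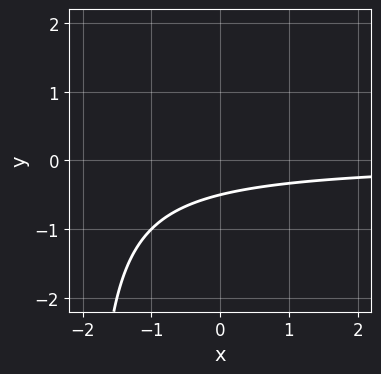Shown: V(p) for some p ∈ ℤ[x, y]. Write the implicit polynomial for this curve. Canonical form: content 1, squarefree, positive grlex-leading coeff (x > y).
x*y + 2*y + 1

(a) The degree is 2 — the shape is more complex than any degree-1 curve.
(b) Checking where it meets the axes: it misses every integer gridline on the x-axis.
(c) Putting this together gives p.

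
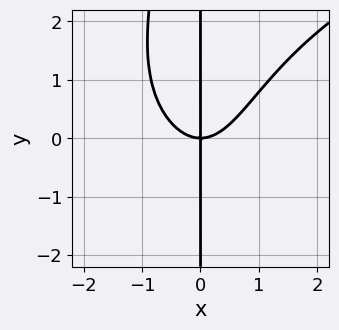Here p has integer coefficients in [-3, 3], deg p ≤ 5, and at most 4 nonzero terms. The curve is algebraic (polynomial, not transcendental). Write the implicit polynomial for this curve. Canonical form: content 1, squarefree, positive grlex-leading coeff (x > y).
x^2*y^2 - 3*x^3 + 3*x*y

1. The degree is 4 — no degree-3 curve has this shape.
2. Reading off the gridlines: it meets the x-axis at x = 0 (among the integer gridlines); the visible y-axis segment lies entirely on the curve.
3. These observations pin down the coefficients.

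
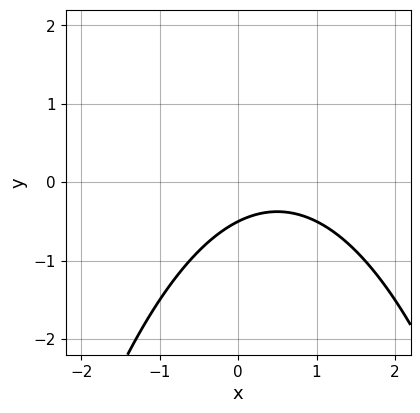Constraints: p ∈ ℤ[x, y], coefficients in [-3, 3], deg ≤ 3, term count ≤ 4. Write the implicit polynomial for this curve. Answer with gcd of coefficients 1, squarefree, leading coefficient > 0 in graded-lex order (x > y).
x^2 - x + 2*y + 1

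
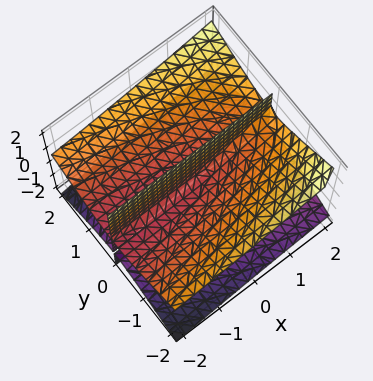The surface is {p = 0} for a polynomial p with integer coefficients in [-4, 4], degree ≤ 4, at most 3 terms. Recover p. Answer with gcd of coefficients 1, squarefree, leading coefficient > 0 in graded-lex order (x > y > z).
I count 3 distinct pieces. Treating them together as one polynomial.
The degree is 3 — a generic line meets the surface in up to 3 points.
From the axis intercepts and sections: every point of the z-axis in the box is on the surface; it meets the y-axis at y = 0 (among the integer gridlines); the visible x-axis segment lies entirely on the surface.
Matching integer coefficients to the picture gives p.

x*y*z + y^3 - 2*y*z^2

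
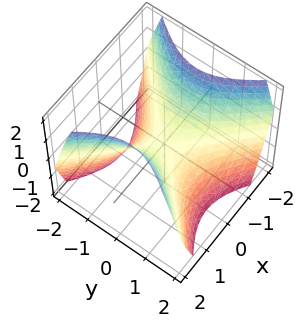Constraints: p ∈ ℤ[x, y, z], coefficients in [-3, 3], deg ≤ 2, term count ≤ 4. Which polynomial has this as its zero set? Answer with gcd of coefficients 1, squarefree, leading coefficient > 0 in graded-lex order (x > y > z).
x^2 - y^2 - z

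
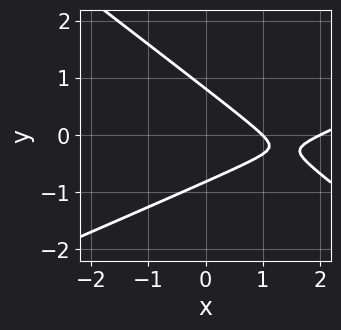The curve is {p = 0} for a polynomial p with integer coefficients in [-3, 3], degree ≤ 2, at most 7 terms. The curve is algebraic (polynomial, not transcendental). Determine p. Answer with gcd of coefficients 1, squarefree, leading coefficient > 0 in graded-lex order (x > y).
Degree: the shape is more complex than any degree-1 curve, so deg p = 2.
From the visible intercepts: among the integer gridlines, it crosses the x-axis at x ∈ {1, 2}.
Matching integer coefficients to the picture gives p.

x^2 - x*y - 3*y^2 - 3*x + 2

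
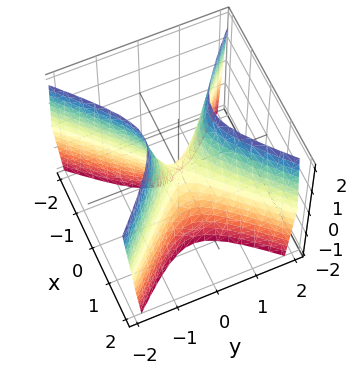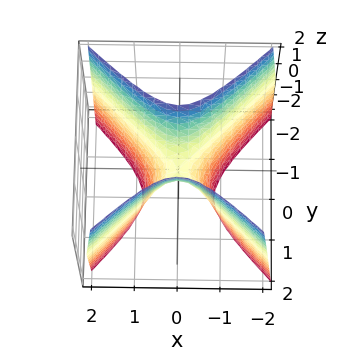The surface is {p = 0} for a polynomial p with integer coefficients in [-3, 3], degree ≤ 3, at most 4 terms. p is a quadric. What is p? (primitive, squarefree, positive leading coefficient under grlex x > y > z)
First, the degree is 2 — a hyperbolic paraboloid; a quadric.
Next, symmetries: it's symmetric under x → −x, forcing even powers of x; the y ↦ −y reflection is a symmetry, so y appears only in even powers.
Then, checking where it meets the axes: it crosses the z-axis at the gridline z = 0; it meets the y-axis at y = 0 (among the integer gridlines).
Finally, these observations pin down the coefficients.

3*x^2 - 3*y^2 + z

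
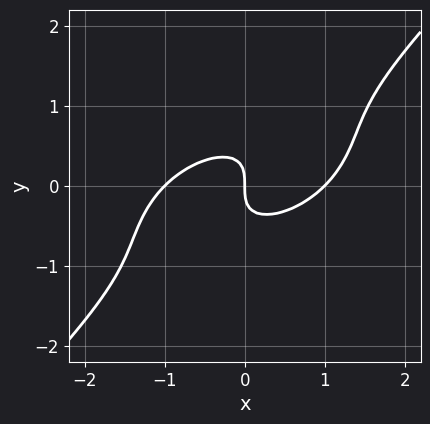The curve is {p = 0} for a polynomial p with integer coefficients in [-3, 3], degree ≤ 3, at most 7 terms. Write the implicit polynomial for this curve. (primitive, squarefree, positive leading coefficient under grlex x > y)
1. Degree: the shape is more complex than any degree-2 curve, so deg p = 3.
2. Observable constraints: it meets the y-axis at y = 0 (among the integer gridlines); the x-axis gridline crossings are at x ∈ {-1, 0, 1}.
3. Assembling these constraints gives the stated polynomial.

x^3 - 2*x^2*y + 3*x*y^2 - 2*y^3 - x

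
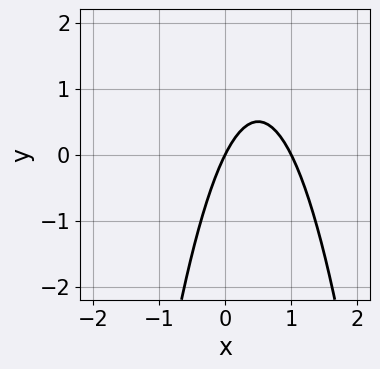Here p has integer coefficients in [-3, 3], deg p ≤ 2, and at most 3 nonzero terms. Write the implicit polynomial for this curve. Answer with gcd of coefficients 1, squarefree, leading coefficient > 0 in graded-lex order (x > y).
2*x^2 - 2*x + y

The degree is 2 — a generic line meets the curve in up to 2 points.
Observable constraints: one y-axis crossing is at y = 0; among the integer gridlines, it crosses the x-axis at x ∈ {0, 1}.
Matching integer coefficients to the picture gives p.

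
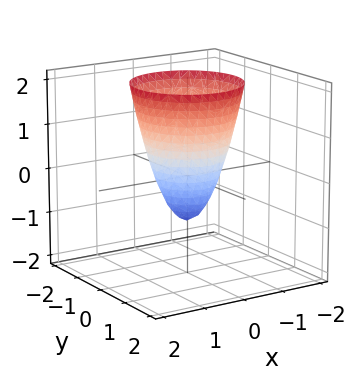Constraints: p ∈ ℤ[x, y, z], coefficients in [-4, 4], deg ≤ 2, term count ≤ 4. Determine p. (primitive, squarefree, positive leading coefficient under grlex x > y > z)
2*x^2 + 2*y^2 - z - 1

(a) Degree: no degree-1 surface has this shape, so deg p = 2.
(b) Symmetries: the z-axis is an axis of rotation, so x and y enter only as x² + y².
(c) From the axis intercepts and sections: a circular section at z = 0 has radius between 0 and 1; one z-axis crossing is at z = -1.
(d) Fitting integer coefficients to these (and the overall shape) gives p.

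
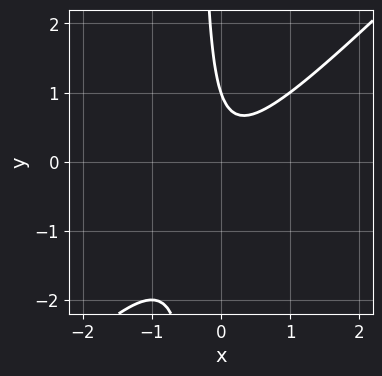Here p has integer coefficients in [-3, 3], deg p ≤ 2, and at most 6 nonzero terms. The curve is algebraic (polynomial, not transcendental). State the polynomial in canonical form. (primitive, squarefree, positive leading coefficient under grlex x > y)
1. Degree: a generic line meets the curve in up to 2 points, so deg p = 2.
2. Against the integer gridlines: the curve avoids every integer x-axis point in the box; one y-axis crossing is at y = 1.
3. Assembling these constraints gives the stated polynomial.

3*x^2 - 3*x*y - y + 1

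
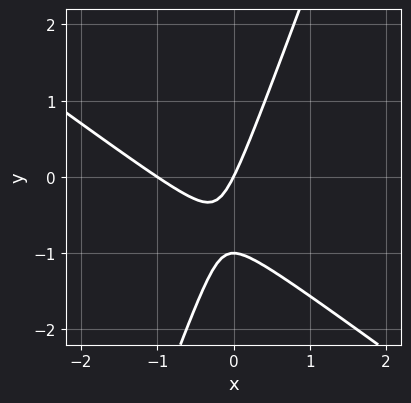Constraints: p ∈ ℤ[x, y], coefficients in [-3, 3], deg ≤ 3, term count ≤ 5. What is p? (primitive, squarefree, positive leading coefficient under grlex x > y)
The degree is 2 — no degree-1 curve has this shape.
From the visible intercepts: among the integer gridlines, it crosses the y-axis at y ∈ {-1, 0}; the x-axis gridline crossings are at x ∈ {-1, 0}.
Matching integer coefficients to the picture gives p.

2*x^2 + 2*x*y - y^2 + 2*x - y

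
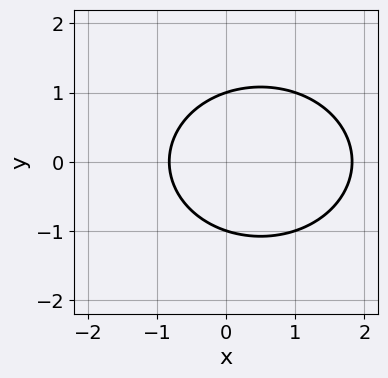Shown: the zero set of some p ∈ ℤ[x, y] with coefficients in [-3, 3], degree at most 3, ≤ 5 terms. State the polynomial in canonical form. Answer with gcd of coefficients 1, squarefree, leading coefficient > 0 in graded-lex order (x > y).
First, the degree is 2 — no degree-1 curve has this shape.
Next, symmetries: it's symmetric under y → −y, forcing even powers of y.
Next, observable constraints: among the integer gridlines, it crosses the y-axis at y ∈ {-1, 1}.
Finally, these observations pin down the coefficients.

2*x^2 + 3*y^2 - 2*x - 3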